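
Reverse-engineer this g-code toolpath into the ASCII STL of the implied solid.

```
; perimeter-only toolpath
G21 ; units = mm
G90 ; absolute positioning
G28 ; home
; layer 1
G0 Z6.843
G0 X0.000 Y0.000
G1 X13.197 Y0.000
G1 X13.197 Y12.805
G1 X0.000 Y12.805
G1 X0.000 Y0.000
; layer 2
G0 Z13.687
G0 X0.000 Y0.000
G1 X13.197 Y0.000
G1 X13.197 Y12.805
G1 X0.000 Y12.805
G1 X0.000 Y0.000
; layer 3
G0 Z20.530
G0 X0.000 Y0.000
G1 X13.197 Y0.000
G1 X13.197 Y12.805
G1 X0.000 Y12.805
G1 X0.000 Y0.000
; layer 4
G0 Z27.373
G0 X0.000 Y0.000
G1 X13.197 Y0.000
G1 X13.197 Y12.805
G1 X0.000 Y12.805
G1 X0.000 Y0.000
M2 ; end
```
solid part
  facet normal 0.0000 0.0000 -1.0000
    outer loop
      vertex 13.197 12.805 0.000
      vertex 13.197 0.000 0.000
      vertex 0.000 0.000 0.000
    endloop
  endfacet
  facet normal 0.0000 0.0000 -1.0000
    outer loop
      vertex 0.000 12.805 0.000
      vertex 13.197 12.805 0.000
      vertex 0.000 0.000 0.000
    endloop
  endfacet
  facet normal 0.0000 0.0000 1.0000
    outer loop
      vertex 0.000 0.000 27.373
      vertex 13.197 0.000 27.373
      vertex 13.197 12.805 27.373
    endloop
  endfacet
  facet normal 0.0000 0.0000 1.0000
    outer loop
      vertex 0.000 0.000 27.373
      vertex 13.197 12.805 27.373
      vertex 0.000 12.805 27.373
    endloop
  endfacet
  facet normal 0.0000 -1.0000 0.0000
    outer loop
      vertex 0.000 0.000 0.000
      vertex 13.197 0.000 0.000
      vertex 13.197 0.000 27.373
    endloop
  endfacet
  facet normal 0.0000 -1.0000 0.0000
    outer loop
      vertex 0.000 0.000 0.000
      vertex 13.197 0.000 27.373
      vertex 0.000 0.000 27.373
    endloop
  endfacet
  facet normal 0.0000 1.0000 0.0000
    outer loop
      vertex 13.197 12.805 27.373
      vertex 13.197 12.805 0.000
      vertex 0.000 12.805 0.000
    endloop
  endfacet
  facet normal 0.0000 1.0000 0.0000
    outer loop
      vertex 0.000 12.805 27.373
      vertex 13.197 12.805 27.373
      vertex 0.000 12.805 0.000
    endloop
  endfacet
  facet normal -1.0000 0.0000 0.0000
    outer loop
      vertex 0.000 12.805 27.373
      vertex 0.000 12.805 0.000
      vertex 0.000 0.000 0.000
    endloop
  endfacet
  facet normal -1.0000 0.0000 0.0000
    outer loop
      vertex 0.000 0.000 27.373
      vertex 0.000 12.805 27.373
      vertex 0.000 0.000 0.000
    endloop
  endfacet
  facet normal 1.0000 0.0000 0.0000
    outer loop
      vertex 13.197 0.000 0.000
      vertex 13.197 12.805 0.000
      vertex 13.197 12.805 27.373
    endloop
  endfacet
  facet normal 1.0000 0.0000 0.0000
    outer loop
      vertex 13.197 0.000 0.000
      vertex 13.197 12.805 27.373
      vertex 13.197 0.000 27.373
    endloop
  endfacet
endsolid part

The G0 Z moves step by Δz≈6.843 mm. Every layer's G1 loop is the same polygon, so the solid is a straight extrusion of it from z=0 to z≈27.4. Closing with flat bottom and top caps and triangulating gives 12 facets — a rectangular box, roughly 13.2 × 12.8 mm footprint and 27.4 mm tall.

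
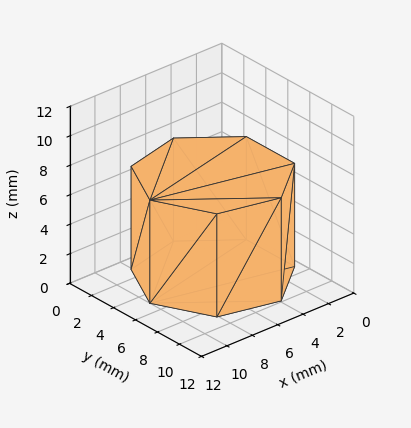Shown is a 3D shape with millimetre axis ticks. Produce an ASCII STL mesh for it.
Reading the render: the shape is a regular 7-sided prism (a cylinder approximated with 7 flat sides), circumscribed radius ≈ 5 mm, height ≈ 7 mm (dimensions read to the nearest mm from the axis ticks). For the STL, each face is triangulated and given an outward normal.

solid part
  facet normal 0.0000 0.0000 -1.0000
    outer loop
      vertex 3.9 9.9 0.0
      vertex 8.1 8.9 0.0
      vertex 10.0 5.0 0.0
    endloop
  endfacet
  facet normal 0.0000 0.0000 -1.0000
    outer loop
      vertex 0.5 7.2 0.0
      vertex 3.9 9.9 0.0
      vertex 10.0 5.0 0.0
    endloop
  endfacet
  facet normal 0.0000 0.0000 -1.0000
    outer loop
      vertex 0.5 2.8 0.0
      vertex 0.5 7.2 0.0
      vertex 10.0 5.0 0.0
    endloop
  endfacet
  facet normal 0.0000 0.0000 -1.0000
    outer loop
      vertex 3.9 0.1 0.0
      vertex 0.5 2.8 0.0
      vertex 10.0 5.0 0.0
    endloop
  endfacet
  facet normal 0.0000 0.0000 -1.0000
    outer loop
      vertex 8.1 1.1 0.0
      vertex 3.9 0.1 0.0
      vertex 10.0 5.0 0.0
    endloop
  endfacet
  facet normal 0.0000 0.0000 1.0000
    outer loop
      vertex 10.0 5.0 7.0
      vertex 8.1 8.9 7.0
      vertex 3.9 9.9 7.0
    endloop
  endfacet
  facet normal 0.0000 0.0000 1.0000
    outer loop
      vertex 10.0 5.0 7.0
      vertex 3.9 9.9 7.0
      vertex 0.5 7.2 7.0
    endloop
  endfacet
  facet normal 0.0000 0.0000 1.0000
    outer loop
      vertex 10.0 5.0 7.0
      vertex 0.5 7.2 7.0
      vertex 0.5 2.8 7.0
    endloop
  endfacet
  facet normal 0.0000 0.0000 1.0000
    outer loop
      vertex 10.0 5.0 7.0
      vertex 0.5 2.8 7.0
      vertex 3.9 0.1 7.0
    endloop
  endfacet
  facet normal 0.0000 0.0000 1.0000
    outer loop
      vertex 10.0 5.0 7.0
      vertex 3.9 0.1 7.0
      vertex 8.1 1.1 7.0
    endloop
  endfacet
  facet normal 0.8990 0.4380 0.0000
    outer loop
      vertex 10.0 5.0 0.0
      vertex 8.1 8.9 0.0
      vertex 8.1 8.9 7.0
    endloop
  endfacet
  facet normal 0.8990 0.4380 0.0000
    outer loop
      vertex 10.0 5.0 0.0
      vertex 8.1 8.9 7.0
      vertex 10.0 5.0 7.0
    endloop
  endfacet
  facet normal 0.2316 0.9728 0.0000
    outer loop
      vertex 8.1 8.9 0.0
      vertex 3.9 9.9 0.0
      vertex 3.9 9.9 7.0
    endloop
  endfacet
  facet normal 0.2316 0.9728 0.0000
    outer loop
      vertex 8.1 8.9 0.0
      vertex 3.9 9.9 7.0
      vertex 8.1 8.9 7.0
    endloop
  endfacet
  facet normal -0.6219 0.7831 0.0000
    outer loop
      vertex 3.9 9.9 0.0
      vertex 0.5 7.2 0.0
      vertex 0.5 7.2 7.0
    endloop
  endfacet
  facet normal -0.6219 0.7831 0.0000
    outer loop
      vertex 3.9 9.9 0.0
      vertex 0.5 7.2 7.0
      vertex 3.9 9.9 7.0
    endloop
  endfacet
  facet normal -1.0000 0.0000 0.0000
    outer loop
      vertex 0.5 7.2 0.0
      vertex 0.5 2.8 0.0
      vertex 0.5 2.8 7.0
    endloop
  endfacet
  facet normal -1.0000 0.0000 0.0000
    outer loop
      vertex 0.5 7.2 0.0
      vertex 0.5 2.8 7.0
      vertex 0.5 7.2 7.0
    endloop
  endfacet
  facet normal -0.6219 -0.7831 0.0000
    outer loop
      vertex 0.5 2.8 0.0
      vertex 3.9 0.1 0.0
      vertex 3.9 0.1 7.0
    endloop
  endfacet
  facet normal -0.6219 -0.7831 0.0000
    outer loop
      vertex 0.5 2.8 0.0
      vertex 3.9 0.1 7.0
      vertex 0.5 2.8 7.0
    endloop
  endfacet
  facet normal 0.2316 -0.9728 0.0000
    outer loop
      vertex 3.9 0.1 0.0
      vertex 8.1 1.1 0.0
      vertex 8.1 1.1 7.0
    endloop
  endfacet
  facet normal 0.2316 -0.9728 0.0000
    outer loop
      vertex 3.9 0.1 0.0
      vertex 8.1 1.1 7.0
      vertex 3.9 0.1 7.0
    endloop
  endfacet
  facet normal 0.8990 -0.4380 0.0000
    outer loop
      vertex 8.1 1.1 0.0
      vertex 10.0 5.0 0.0
      vertex 10.0 5.0 7.0
    endloop
  endfacet
  facet normal 0.8990 -0.4380 0.0000
    outer loop
      vertex 8.1 1.1 0.0
      vertex 10.0 5.0 7.0
      vertex 8.1 1.1 7.0
    endloop
  endfacet
endsolid part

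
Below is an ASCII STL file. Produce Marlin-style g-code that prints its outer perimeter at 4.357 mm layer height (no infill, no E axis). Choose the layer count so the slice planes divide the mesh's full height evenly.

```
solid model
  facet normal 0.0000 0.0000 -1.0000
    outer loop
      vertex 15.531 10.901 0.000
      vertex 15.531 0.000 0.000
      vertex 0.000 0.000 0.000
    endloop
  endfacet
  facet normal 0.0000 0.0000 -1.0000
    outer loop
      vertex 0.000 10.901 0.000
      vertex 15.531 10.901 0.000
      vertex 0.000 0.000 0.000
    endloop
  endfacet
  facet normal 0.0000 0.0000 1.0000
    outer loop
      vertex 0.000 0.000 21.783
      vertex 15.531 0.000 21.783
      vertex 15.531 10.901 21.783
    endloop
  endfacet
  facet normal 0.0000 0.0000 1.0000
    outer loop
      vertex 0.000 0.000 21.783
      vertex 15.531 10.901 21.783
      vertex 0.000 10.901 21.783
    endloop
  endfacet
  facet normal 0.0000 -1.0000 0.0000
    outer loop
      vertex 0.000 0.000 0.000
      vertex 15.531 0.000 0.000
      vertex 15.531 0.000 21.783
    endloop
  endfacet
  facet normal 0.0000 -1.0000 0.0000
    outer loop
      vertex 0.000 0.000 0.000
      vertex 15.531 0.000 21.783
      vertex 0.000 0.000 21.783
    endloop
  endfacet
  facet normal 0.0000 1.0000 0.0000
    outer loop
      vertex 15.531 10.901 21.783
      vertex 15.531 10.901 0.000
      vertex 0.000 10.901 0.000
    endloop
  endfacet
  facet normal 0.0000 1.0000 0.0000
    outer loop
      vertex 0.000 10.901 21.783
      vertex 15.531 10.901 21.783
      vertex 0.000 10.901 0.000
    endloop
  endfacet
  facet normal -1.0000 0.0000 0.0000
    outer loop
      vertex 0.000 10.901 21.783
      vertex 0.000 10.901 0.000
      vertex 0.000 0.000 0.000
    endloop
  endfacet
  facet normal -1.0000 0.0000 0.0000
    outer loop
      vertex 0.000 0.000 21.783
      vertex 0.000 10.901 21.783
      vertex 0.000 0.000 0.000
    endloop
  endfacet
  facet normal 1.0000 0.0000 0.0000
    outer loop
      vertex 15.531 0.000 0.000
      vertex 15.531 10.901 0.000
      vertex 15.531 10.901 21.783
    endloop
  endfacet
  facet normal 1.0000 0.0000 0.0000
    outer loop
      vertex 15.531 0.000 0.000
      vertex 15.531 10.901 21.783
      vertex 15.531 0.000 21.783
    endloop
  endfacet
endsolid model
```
; perimeter-only toolpath
G21 ; units = mm
G90 ; absolute positioning
G28 ; home
; layer 1
G0 Z4.357
G0 X0.000 Y0.000
G1 X15.531 Y0.000
G1 X15.531 Y10.901
G1 X0.000 Y10.901
G1 X0.000 Y0.000
; layer 2
G0 Z8.713
G0 X0.000 Y0.000
G1 X15.531 Y0.000
G1 X15.531 Y10.901
G1 X0.000 Y10.901
G1 X0.000 Y0.000
; layer 3
G0 Z13.070
G0 X0.000 Y0.000
G1 X15.531 Y0.000
G1 X15.531 Y10.901
G1 X0.000 Y10.901
G1 X0.000 Y0.000
; layer 4
G0 Z17.426
G0 X0.000 Y0.000
G1 X15.531 Y0.000
G1 X15.531 Y10.901
G1 X0.000 Y10.901
G1 X0.000 Y0.000
; layer 5
G0 Z21.783
G0 X0.000 Y0.000
G1 X15.531 Y0.000
G1 X15.531 Y10.901
G1 X0.000 Y10.901
G1 X0.000 Y0.000
M2 ; end

The solid is a rectangular box, roughly 15.5 × 10.9 mm footprint and 21.8 mm tall. Slicing at Δz = 4.357 mm — 5 equal slices spanning the solid's height, so layer i sits at z = i·h/5 — gives 5 non-empty perimeters. Each is a 4-segment closed polygon; G0 lifts to the layer z and rapids to the start vertex, then G1 traces the edges.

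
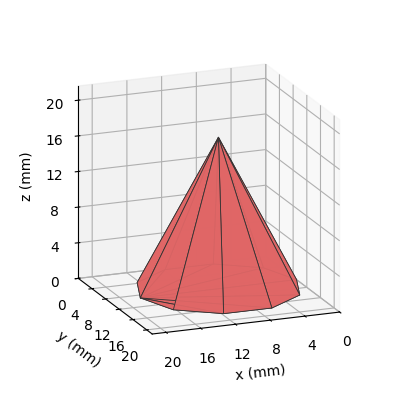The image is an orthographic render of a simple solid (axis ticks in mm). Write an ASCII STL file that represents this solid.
Reading the render: the shape is a regular 10-sided pyramid, base circumscribed radius ≈ 9 mm, apex at z ≈ 17 mm (dimensions read to the nearest mm from the axis ticks). For the STL, each face is triangulated and given an outward normal.

solid part
  facet normal 0.0000 0.0000 -1.0000
    outer loop
      vertex 11.781 17.560 0.000
      vertex 16.281 14.290 0.000
      vertex 18.000 9.000 0.000
    endloop
  endfacet
  facet normal 0.0000 0.0000 -1.0000
    outer loop
      vertex 6.219 17.560 0.000
      vertex 11.781 17.560 0.000
      vertex 18.000 9.000 0.000
    endloop
  endfacet
  facet normal 0.0000 0.0000 -1.0000
    outer loop
      vertex 1.719 14.290 0.000
      vertex 6.219 17.560 0.000
      vertex 18.000 9.000 0.000
    endloop
  endfacet
  facet normal 0.0000 0.0000 -1.0000
    outer loop
      vertex 0.000 9.000 0.000
      vertex 1.719 14.290 0.000
      vertex 18.000 9.000 0.000
    endloop
  endfacet
  facet normal 0.0000 0.0000 -1.0000
    outer loop
      vertex 1.719 3.710 0.000
      vertex 0.000 9.000 0.000
      vertex 18.000 9.000 0.000
    endloop
  endfacet
  facet normal 0.0000 0.0000 -1.0000
    outer loop
      vertex 6.219 0.440 0.000
      vertex 1.719 3.710 0.000
      vertex 18.000 9.000 0.000
    endloop
  endfacet
  facet normal 0.0000 0.0000 -1.0000
    outer loop
      vertex 11.781 0.440 0.000
      vertex 6.219 0.440 0.000
      vertex 18.000 9.000 0.000
    endloop
  endfacet
  facet normal 0.0000 0.0000 -1.0000
    outer loop
      vertex 16.281 3.710 0.000
      vertex 11.781 0.440 0.000
      vertex 18.000 9.000 0.000
    endloop
  endfacet
  facet normal 0.8495 0.2760 0.4497
    outer loop
      vertex 18.000 9.000 0.000
      vertex 16.281 14.290 0.000
      vertex 9.000 9.000 17.000
    endloop
  endfacet
  facet normal 0.5251 0.7225 0.4497
    outer loop
      vertex 16.281 14.290 0.000
      vertex 11.781 17.560 0.000
      vertex 9.000 9.000 17.000
    endloop
  endfacet
  facet normal 0.0000 0.8932 0.4497
    outer loop
      vertex 11.781 17.560 0.000
      vertex 6.219 17.560 0.000
      vertex 9.000 9.000 17.000
    endloop
  endfacet
  facet normal -0.5251 0.7225 0.4497
    outer loop
      vertex 6.219 17.560 0.000
      vertex 1.719 14.290 0.000
      vertex 9.000 9.000 17.000
    endloop
  endfacet
  facet normal -0.8495 0.2760 0.4497
    outer loop
      vertex 1.719 14.290 0.000
      vertex 0.000 9.000 0.000
      vertex 9.000 9.000 17.000
    endloop
  endfacet
  facet normal -0.8495 -0.2760 0.4497
    outer loop
      vertex 0.000 9.000 0.000
      vertex 1.719 3.710 0.000
      vertex 9.000 9.000 17.000
    endloop
  endfacet
  facet normal -0.5251 -0.7225 0.4497
    outer loop
      vertex 1.719 3.710 0.000
      vertex 6.219 0.440 0.000
      vertex 9.000 9.000 17.000
    endloop
  endfacet
  facet normal 0.0000 -0.8932 0.4497
    outer loop
      vertex 6.219 0.440 0.000
      vertex 11.781 0.440 0.000
      vertex 9.000 9.000 17.000
    endloop
  endfacet
  facet normal 0.5251 -0.7225 0.4497
    outer loop
      vertex 11.781 0.440 0.000
      vertex 16.281 3.710 0.000
      vertex 9.000 9.000 17.000
    endloop
  endfacet
  facet normal 0.8495 -0.2760 0.4497
    outer loop
      vertex 16.281 3.710 0.000
      vertex 18.000 9.000 0.000
      vertex 9.000 9.000 17.000
    endloop
  endfacet
endsolid part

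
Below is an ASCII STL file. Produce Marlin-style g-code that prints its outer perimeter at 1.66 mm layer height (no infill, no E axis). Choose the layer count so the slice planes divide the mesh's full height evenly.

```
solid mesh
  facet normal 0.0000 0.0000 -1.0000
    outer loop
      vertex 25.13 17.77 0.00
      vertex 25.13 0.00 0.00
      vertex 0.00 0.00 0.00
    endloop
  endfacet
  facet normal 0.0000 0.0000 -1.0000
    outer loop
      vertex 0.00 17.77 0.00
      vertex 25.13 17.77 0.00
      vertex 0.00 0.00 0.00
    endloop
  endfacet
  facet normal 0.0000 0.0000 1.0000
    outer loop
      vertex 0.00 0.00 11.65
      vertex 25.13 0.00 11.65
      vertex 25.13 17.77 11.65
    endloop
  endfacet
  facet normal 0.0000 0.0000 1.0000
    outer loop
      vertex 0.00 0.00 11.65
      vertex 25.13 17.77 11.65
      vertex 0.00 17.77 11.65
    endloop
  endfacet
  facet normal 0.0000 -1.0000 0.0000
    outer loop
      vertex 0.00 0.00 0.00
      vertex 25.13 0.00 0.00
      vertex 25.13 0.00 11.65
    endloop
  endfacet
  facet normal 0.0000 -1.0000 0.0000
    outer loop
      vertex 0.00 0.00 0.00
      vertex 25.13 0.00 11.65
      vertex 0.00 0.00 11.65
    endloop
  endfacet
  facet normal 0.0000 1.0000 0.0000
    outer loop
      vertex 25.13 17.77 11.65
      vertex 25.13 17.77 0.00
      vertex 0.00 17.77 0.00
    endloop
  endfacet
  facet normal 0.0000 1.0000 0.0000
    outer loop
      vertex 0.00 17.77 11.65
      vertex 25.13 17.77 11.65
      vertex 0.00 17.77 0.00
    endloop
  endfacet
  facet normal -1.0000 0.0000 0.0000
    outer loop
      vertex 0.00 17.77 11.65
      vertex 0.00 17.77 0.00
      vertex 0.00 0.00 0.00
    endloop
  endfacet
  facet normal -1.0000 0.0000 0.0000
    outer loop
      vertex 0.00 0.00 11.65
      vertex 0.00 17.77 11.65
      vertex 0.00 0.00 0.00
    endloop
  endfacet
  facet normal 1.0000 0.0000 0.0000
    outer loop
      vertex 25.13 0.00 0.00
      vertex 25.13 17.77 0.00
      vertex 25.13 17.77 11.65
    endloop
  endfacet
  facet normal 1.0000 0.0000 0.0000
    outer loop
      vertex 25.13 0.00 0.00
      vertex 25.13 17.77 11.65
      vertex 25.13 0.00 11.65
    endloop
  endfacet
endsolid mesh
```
; perimeter-only toolpath
G21 ; units = mm
G90 ; absolute positioning
G28 ; home
; layer 1
G0 Z1.66
G0 X0.00 Y0.00
G1 X25.13 Y0.00
G1 X25.13 Y17.77
G1 X0.00 Y17.77
G1 X0.00 Y0.00
; layer 2
G0 Z3.33
G0 X0.00 Y0.00
G1 X25.13 Y0.00
G1 X25.13 Y17.77
G1 X0.00 Y17.77
G1 X0.00 Y0.00
; layer 3
G0 Z4.99
G0 X0.00 Y0.00
G1 X25.13 Y0.00
G1 X25.13 Y17.77
G1 X0.00 Y17.77
G1 X0.00 Y0.00
; layer 4
G0 Z6.66
G0 X0.00 Y0.00
G1 X25.13 Y0.00
G1 X25.13 Y17.77
G1 X0.00 Y17.77
G1 X0.00 Y0.00
; layer 5
G0 Z8.32
G0 X0.00 Y0.00
G1 X25.13 Y0.00
G1 X25.13 Y17.77
G1 X0.00 Y17.77
G1 X0.00 Y0.00
; layer 6
G0 Z9.99
G0 X0.00 Y0.00
G1 X25.13 Y0.00
G1 X25.13 Y17.77
G1 X0.00 Y17.77
G1 X0.00 Y0.00
; layer 7
G0 Z11.65
G0 X0.00 Y0.00
G1 X25.13 Y0.00
G1 X25.13 Y17.77
G1 X0.00 Y17.77
G1 X0.00 Y0.00
M2 ; end

The solid is a rectangular box, roughly 25.1 × 17.8 mm footprint and 11.7 mm tall. Slicing at Δz = 1.66 mm — 7 equal slices spanning the solid's height, so layer i sits at z = i·h/7 — gives 7 non-empty perimeters. Each is a 4-segment closed polygon; G0 lifts to the layer z and rapids to the start vertex, then G1 traces the edges.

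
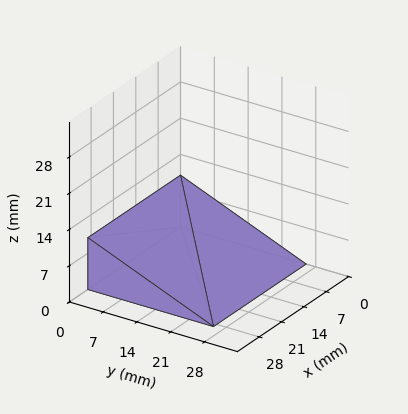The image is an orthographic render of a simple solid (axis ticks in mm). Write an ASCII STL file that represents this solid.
Reading the render: the shape is a wedge (ramp): 29 × 26 mm base, rising to 10 mm along the y=0 edge and sloping linearly to z=0 at y=26 (dimensions read to the nearest mm from the axis ticks). For the STL, each face is triangulated and given an outward normal.

solid part
  facet normal 0.0000 0.0000 -1.0000
    outer loop
      vertex 29.000 26.000 0.000
      vertex 29.000 0.000 0.000
      vertex 0.000 0.000 0.000
    endloop
  endfacet
  facet normal 0.0000 0.0000 -1.0000
    outer loop
      vertex 0.000 26.000 0.000
      vertex 29.000 26.000 0.000
      vertex 0.000 0.000 0.000
    endloop
  endfacet
  facet normal 0.0000 -1.0000 0.0000
    outer loop
      vertex 0.000 0.000 0.000
      vertex 29.000 0.000 0.000
      vertex 29.000 0.000 10.000
    endloop
  endfacet
  facet normal 0.0000 -1.0000 0.0000
    outer loop
      vertex 0.000 0.000 0.000
      vertex 29.000 0.000 10.000
      vertex 0.000 0.000 10.000
    endloop
  endfacet
  facet normal 0.0000 0.3590 0.9333
    outer loop
      vertex 0.000 0.000 10.000
      vertex 29.000 0.000 10.000
      vertex 29.000 26.000 0.000
    endloop
  endfacet
  facet normal 0.0000 0.3590 0.9333
    outer loop
      vertex 0.000 0.000 10.000
      vertex 29.000 26.000 0.000
      vertex 0.000 26.000 0.000
    endloop
  endfacet
  facet normal -1.0000 0.0000 0.0000
    outer loop
      vertex 0.000 0.000 10.000
      vertex 0.000 26.000 0.000
      vertex 0.000 0.000 0.000
    endloop
  endfacet
  facet normal 1.0000 0.0000 0.0000
    outer loop
      vertex 29.000 0.000 0.000
      vertex 29.000 26.000 0.000
      vertex 29.000 0.000 10.000
    endloop
  endfacet
endsolid part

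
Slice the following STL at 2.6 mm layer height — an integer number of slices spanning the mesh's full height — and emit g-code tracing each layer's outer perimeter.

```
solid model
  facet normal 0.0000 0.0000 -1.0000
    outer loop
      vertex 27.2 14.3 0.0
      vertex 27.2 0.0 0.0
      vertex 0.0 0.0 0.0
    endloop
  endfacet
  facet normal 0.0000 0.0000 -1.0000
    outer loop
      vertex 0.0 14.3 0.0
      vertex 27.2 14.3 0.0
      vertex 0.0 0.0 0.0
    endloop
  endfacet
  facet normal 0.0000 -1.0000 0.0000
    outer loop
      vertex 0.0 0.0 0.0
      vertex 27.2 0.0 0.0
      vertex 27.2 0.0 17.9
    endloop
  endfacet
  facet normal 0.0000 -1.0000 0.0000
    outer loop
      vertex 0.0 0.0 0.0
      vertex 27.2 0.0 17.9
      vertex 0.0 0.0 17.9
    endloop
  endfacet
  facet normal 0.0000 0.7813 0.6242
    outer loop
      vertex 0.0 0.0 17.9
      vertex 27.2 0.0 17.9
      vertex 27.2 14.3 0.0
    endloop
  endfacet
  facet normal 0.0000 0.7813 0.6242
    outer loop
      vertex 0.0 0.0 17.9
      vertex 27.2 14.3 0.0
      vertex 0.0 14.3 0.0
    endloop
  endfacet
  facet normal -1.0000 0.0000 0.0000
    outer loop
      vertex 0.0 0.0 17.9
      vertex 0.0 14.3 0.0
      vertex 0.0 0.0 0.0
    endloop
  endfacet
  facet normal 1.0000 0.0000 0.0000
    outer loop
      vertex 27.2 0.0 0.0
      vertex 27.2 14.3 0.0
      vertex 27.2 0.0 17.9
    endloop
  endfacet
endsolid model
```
; perimeter-only toolpath
G21 ; units = mm
G90 ; absolute positioning
G28 ; home
; layer 1
G0 Z2.6
G0 X0.0 Y0.0
G1 X27.2 Y0.0
G1 X27.2 Y12.3
G1 X0.0 Y12.3
G1 X0.0 Y0.0
; layer 2
G0 Z5.1
G0 X0.0 Y0.0
G1 X27.2 Y0.0
G1 X27.2 Y10.2
G1 X0.0 Y10.2
G1 X0.0 Y0.0
; layer 3
G0 Z7.7
G0 X0.0 Y0.0
G1 X27.2 Y0.0
G1 X27.2 Y8.2
G1 X0.0 Y8.2
G1 X0.0 Y0.0
; layer 4
G0 Z10.2
G0 X0.0 Y0.0
G1 X27.2 Y0.0
G1 X27.2 Y6.1
G1 X0.0 Y6.1
G1 X0.0 Y0.0
; layer 5
G0 Z12.8
G0 X0.0 Y0.0
G1 X27.2 Y0.0
G1 X27.2 Y4.1
G1 X0.0 Y4.1
G1 X0.0 Y0.0
; layer 6
G0 Z15.3
G0 X0.0 Y0.0
G1 X27.2 Y0.0
G1 X27.2 Y2.0
G1 X0.0 Y2.0
G1 X0.0 Y0.0
M2 ; end

The solid is a wedge (ramp): 27.2 × 14.3 mm base, rising to 17.9 mm along the y=0 edge and sloping linearly to z=0 at y=14.3. Slicing at Δz = 2.6 mm — 7 equal slices spanning the solid's height, so layer i sits at z = i·h/7 — gives 6 non-empty perimeters. Each is a 4-segment closed polygon; G0 lifts to the layer z and rapids to the start vertex, then G1 traces the edges. The cross-section shrinks linearly with z (the slice at the apex is degenerate and omitted).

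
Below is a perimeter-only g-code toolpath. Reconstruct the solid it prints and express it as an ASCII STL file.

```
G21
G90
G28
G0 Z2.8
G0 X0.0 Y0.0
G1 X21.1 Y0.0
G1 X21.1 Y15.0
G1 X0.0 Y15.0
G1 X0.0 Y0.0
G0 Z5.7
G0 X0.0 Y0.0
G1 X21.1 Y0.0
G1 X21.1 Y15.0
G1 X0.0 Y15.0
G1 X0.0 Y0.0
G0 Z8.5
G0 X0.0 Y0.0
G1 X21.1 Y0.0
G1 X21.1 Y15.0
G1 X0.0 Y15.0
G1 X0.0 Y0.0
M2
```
solid part
  facet normal 0.0000 0.0000 -1.0000
    outer loop
      vertex 21.1 15.0 0.0
      vertex 21.1 0.0 0.0
      vertex 0.0 0.0 0.0
    endloop
  endfacet
  facet normal 0.0000 0.0000 -1.0000
    outer loop
      vertex 0.0 15.0 0.0
      vertex 21.1 15.0 0.0
      vertex 0.0 0.0 0.0
    endloop
  endfacet
  facet normal 0.0000 0.0000 1.0000
    outer loop
      vertex 0.0 0.0 8.5
      vertex 21.1 0.0 8.5
      vertex 21.1 15.0 8.5
    endloop
  endfacet
  facet normal 0.0000 0.0000 1.0000
    outer loop
      vertex 0.0 0.0 8.5
      vertex 21.1 15.0 8.5
      vertex 0.0 15.0 8.5
    endloop
  endfacet
  facet normal 0.0000 -1.0000 0.0000
    outer loop
      vertex 0.0 0.0 0.0
      vertex 21.1 0.0 0.0
      vertex 21.1 0.0 8.5
    endloop
  endfacet
  facet normal 0.0000 -1.0000 0.0000
    outer loop
      vertex 0.0 0.0 0.0
      vertex 21.1 0.0 8.5
      vertex 0.0 0.0 8.5
    endloop
  endfacet
  facet normal 0.0000 1.0000 0.0000
    outer loop
      vertex 21.1 15.0 8.5
      vertex 21.1 15.0 0.0
      vertex 0.0 15.0 0.0
    endloop
  endfacet
  facet normal 0.0000 1.0000 0.0000
    outer loop
      vertex 0.0 15.0 8.5
      vertex 21.1 15.0 8.5
      vertex 0.0 15.0 0.0
    endloop
  endfacet
  facet normal -1.0000 0.0000 0.0000
    outer loop
      vertex 0.0 15.0 8.5
      vertex 0.0 15.0 0.0
      vertex 0.0 0.0 0.0
    endloop
  endfacet
  facet normal -1.0000 0.0000 0.0000
    outer loop
      vertex 0.0 0.0 8.5
      vertex 0.0 15.0 8.5
      vertex 0.0 0.0 0.0
    endloop
  endfacet
  facet normal 1.0000 0.0000 0.0000
    outer loop
      vertex 21.1 0.0 0.0
      vertex 21.1 15.0 0.0
      vertex 21.1 15.0 8.5
    endloop
  endfacet
  facet normal 1.0000 0.0000 0.0000
    outer loop
      vertex 21.1 0.0 0.0
      vertex 21.1 15.0 8.5
      vertex 21.1 0.0 8.5
    endloop
  endfacet
endsolid part

The G0 Z moves step by Δz≈2.8 mm. Every layer's G1 loop is the same polygon, so the solid is a straight extrusion of it from z=0 to z≈8.5. Closing with flat bottom and top caps and triangulating gives 12 facets — a rectangular box, roughly 21.1 × 15 mm footprint and 8.5 mm tall.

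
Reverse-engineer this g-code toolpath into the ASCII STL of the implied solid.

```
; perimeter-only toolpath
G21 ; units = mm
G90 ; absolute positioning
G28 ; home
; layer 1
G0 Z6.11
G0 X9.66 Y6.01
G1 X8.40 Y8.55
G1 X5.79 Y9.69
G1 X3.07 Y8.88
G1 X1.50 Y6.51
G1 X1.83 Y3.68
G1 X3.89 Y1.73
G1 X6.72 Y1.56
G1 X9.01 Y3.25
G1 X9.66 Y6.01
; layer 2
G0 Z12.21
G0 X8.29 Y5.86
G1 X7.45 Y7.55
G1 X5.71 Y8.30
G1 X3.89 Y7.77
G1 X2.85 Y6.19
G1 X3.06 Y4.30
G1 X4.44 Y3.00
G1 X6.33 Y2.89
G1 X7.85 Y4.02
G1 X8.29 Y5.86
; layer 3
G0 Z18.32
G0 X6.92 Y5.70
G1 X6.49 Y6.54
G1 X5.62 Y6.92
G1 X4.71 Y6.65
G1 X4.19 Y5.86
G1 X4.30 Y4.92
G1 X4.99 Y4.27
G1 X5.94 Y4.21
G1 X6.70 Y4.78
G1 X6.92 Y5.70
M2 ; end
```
solid part
  facet normal 0.0000 0.0000 -1.0000
    outer loop
      vertex 5.87 11.07 0.00
      vertex 9.35 9.56 0.00
      vertex 11.04 6.17 0.00
    endloop
  endfacet
  facet normal 0.0000 0.0000 -1.0000
    outer loop
      vertex 2.24 9.99 0.00
      vertex 5.87 11.07 0.00
      vertex 11.04 6.17 0.00
    endloop
  endfacet
  facet normal 0.0000 0.0000 -1.0000
    outer loop
      vertex 0.15 6.83 0.00
      vertex 2.24 9.99 0.00
      vertex 11.04 6.17 0.00
    endloop
  endfacet
  facet normal 0.0000 0.0000 -1.0000
    outer loop
      vertex 0.59 3.06 0.00
      vertex 0.15 6.83 0.00
      vertex 11.04 6.17 0.00
    endloop
  endfacet
  facet normal 0.0000 0.0000 -1.0000
    outer loop
      vertex 3.34 0.46 0.00
      vertex 0.59 3.06 0.00
      vertex 11.04 6.17 0.00
    endloop
  endfacet
  facet normal 0.0000 0.0000 -1.0000
    outer loop
      vertex 7.12 0.23 0.00
      vertex 3.34 0.46 0.00
      vertex 11.04 6.17 0.00
    endloop
  endfacet
  facet normal 0.0000 0.0000 -1.0000
    outer loop
      vertex 10.16 2.49 0.00
      vertex 7.12 0.23 0.00
      vertex 11.04 6.17 0.00
    endloop
  endfacet
  facet normal 0.8753 0.4364 0.2083
    outer loop
      vertex 11.04 6.17 0.00
      vertex 9.35 9.56 0.00
      vertex 5.54 5.54 24.43
    endloop
  endfacet
  facet normal 0.3893 0.8972 0.2084
    outer loop
      vertex 9.35 9.56 0.00
      vertex 5.87 11.07 0.00
      vertex 5.54 5.54 24.43
    endloop
  endfacet
  facet normal -0.2789 0.9374 0.2084
    outer loop
      vertex 5.87 11.07 0.00
      vertex 2.24 9.99 0.00
      vertex 5.54 5.54 24.43
    endloop
  endfacet
  facet normal -0.8157 0.5395 0.2085
    outer loop
      vertex 2.24 9.99 0.00
      vertex 0.15 6.83 0.00
      vertex 5.54 5.54 24.43
    endloop
  endfacet
  facet normal -0.9715 -0.1134 0.2083
    outer loop
      vertex 0.15 6.83 0.00
      vertex 0.59 3.06 0.00
      vertex 5.54 5.54 24.43
    endloop
  endfacet
  facet normal -0.6719 -0.7107 0.2083
    outer loop
      vertex 0.59 3.06 0.00
      vertex 3.34 0.46 0.00
      vertex 5.54 5.54 24.43
    endloop
  endfacet
  facet normal -0.0594 -0.9762 0.2084
    outer loop
      vertex 3.34 0.46 0.00
      vertex 7.12 0.23 0.00
      vertex 5.54 5.54 24.43
    endloop
  endfacet
  facet normal 0.5835 -0.7849 0.2083
    outer loop
      vertex 7.12 0.23 0.00
      vertex 10.16 2.49 0.00
      vertex 5.54 5.54 24.43
    endloop
  endfacet
  facet normal 0.9512 -0.2275 0.2083
    outer loop
      vertex 10.16 2.49 0.00
      vertex 11.04 6.17 0.00
      vertex 5.54 5.54 24.43
    endloop
  endfacet
endsolid part

The G0 Z moves step by Δz≈6.11 mm. The G1 loops shrink linearly with z, so the solid tapers from its base footprint up to z≈24.4. Closing with a flat bottom cap and the tapered top and triangulating gives 16 facets — a regular 9-sided pyramid, base circumscribed radius ≈ 5.54 mm, apex at z ≈ 24.4 mm.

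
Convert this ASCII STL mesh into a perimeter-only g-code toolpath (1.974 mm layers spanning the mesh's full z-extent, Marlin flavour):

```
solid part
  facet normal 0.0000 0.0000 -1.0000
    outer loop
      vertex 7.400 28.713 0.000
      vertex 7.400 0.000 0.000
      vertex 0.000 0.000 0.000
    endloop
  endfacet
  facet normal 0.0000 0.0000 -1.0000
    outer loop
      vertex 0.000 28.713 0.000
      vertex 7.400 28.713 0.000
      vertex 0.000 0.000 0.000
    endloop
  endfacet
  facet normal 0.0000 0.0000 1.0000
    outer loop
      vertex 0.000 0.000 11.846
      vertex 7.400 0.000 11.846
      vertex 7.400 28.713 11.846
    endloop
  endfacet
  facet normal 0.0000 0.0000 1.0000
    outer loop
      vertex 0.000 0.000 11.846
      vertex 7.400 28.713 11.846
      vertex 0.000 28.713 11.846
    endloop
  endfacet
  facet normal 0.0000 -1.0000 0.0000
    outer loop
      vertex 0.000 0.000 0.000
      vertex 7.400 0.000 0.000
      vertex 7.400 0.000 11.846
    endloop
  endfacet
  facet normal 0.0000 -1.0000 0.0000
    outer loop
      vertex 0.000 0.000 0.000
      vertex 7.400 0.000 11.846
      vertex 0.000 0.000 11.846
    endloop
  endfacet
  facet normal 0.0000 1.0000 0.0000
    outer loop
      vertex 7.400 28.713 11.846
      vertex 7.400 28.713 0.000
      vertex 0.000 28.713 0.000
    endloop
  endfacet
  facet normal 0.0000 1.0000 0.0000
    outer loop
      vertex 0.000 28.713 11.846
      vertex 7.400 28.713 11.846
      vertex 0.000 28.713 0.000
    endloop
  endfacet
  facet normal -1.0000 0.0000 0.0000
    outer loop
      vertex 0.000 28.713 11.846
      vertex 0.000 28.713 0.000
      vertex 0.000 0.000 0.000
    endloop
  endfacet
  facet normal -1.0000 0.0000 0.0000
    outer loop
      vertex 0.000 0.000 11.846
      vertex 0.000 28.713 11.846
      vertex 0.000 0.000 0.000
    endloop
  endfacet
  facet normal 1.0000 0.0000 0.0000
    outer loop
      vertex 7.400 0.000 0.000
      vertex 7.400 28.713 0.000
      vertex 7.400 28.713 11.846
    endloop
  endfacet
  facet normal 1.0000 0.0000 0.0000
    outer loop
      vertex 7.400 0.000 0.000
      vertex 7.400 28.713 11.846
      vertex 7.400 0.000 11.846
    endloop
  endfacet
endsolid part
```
; perimeter-only toolpath
G21 ; units = mm
G90 ; absolute positioning
G28 ; home
; layer 1
G0 Z1.974
G0 X0.000 Y0.000
G1 X7.400 Y0.000
G1 X7.400 Y28.713
G1 X0.000 Y28.713
G1 X0.000 Y0.000
; layer 2
G0 Z3.949
G0 X0.000 Y0.000
G1 X7.400 Y0.000
G1 X7.400 Y28.713
G1 X0.000 Y28.713
G1 X0.000 Y0.000
; layer 3
G0 Z5.923
G0 X0.000 Y0.000
G1 X7.400 Y0.000
G1 X7.400 Y28.713
G1 X0.000 Y28.713
G1 X0.000 Y0.000
; layer 4
G0 Z7.897
G0 X0.000 Y0.000
G1 X7.400 Y0.000
G1 X7.400 Y28.713
G1 X0.000 Y28.713
G1 X0.000 Y0.000
; layer 5
G0 Z9.872
G0 X0.000 Y0.000
G1 X7.400 Y0.000
G1 X7.400 Y28.713
G1 X0.000 Y28.713
G1 X0.000 Y0.000
; layer 6
G0 Z11.846
G0 X0.000 Y0.000
G1 X7.400 Y0.000
G1 X7.400 Y28.713
G1 X0.000 Y28.713
G1 X0.000 Y0.000
M2 ; end

The solid is a rectangular box, roughly 7.4 × 28.7 mm footprint and 11.8 mm tall. Slicing at Δz = 1.974 mm — 6 equal slices spanning the solid's height, so layer i sits at z = i·h/6 — gives 6 non-empty perimeters. Each is a 4-segment closed polygon; G0 lifts to the layer z and rapids to the start vertex, then G1 traces the edges.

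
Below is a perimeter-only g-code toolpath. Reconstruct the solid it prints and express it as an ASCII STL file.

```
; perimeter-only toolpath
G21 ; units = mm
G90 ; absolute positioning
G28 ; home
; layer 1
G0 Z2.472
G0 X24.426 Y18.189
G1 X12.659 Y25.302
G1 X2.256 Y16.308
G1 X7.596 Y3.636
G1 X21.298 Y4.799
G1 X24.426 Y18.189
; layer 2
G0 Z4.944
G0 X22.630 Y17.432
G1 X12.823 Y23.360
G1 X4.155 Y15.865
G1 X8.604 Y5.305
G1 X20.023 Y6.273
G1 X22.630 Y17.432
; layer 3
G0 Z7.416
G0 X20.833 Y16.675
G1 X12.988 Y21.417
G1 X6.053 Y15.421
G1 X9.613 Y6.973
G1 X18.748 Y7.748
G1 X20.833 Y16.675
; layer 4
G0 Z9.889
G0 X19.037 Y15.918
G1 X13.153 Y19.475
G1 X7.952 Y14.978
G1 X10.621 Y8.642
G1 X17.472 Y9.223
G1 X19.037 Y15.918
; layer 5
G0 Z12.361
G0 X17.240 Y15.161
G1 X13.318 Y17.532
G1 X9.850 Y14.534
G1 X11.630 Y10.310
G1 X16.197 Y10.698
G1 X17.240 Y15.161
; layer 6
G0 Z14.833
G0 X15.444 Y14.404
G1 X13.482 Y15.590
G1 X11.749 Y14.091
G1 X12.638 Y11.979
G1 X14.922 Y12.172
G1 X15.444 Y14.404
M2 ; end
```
solid part
  facet normal 0.0000 0.0000 -1.0000
    outer loop
      vertex 0.358 16.752 0.000
      vertex 12.494 27.245 0.000
      vertex 26.223 18.946 0.000
    endloop
  endfacet
  facet normal 0.0000 0.0000 -1.0000
    outer loop
      vertex 6.587 1.968 0.000
      vertex 0.358 16.752 0.000
      vertex 26.223 18.946 0.000
    endloop
  endfacet
  facet normal 0.0000 0.0000 -1.0000
    outer loop
      vertex 22.573 3.324 0.000
      vertex 6.587 1.968 0.000
      vertex 26.223 18.946 0.000
    endloop
  endfacet
  facet normal 0.4361 0.7215 0.5379
    outer loop
      vertex 26.223 18.946 0.000
      vertex 12.494 27.245 0.000
      vertex 13.647 13.647 17.305
    endloop
  endfacet
  facet normal -0.5514 0.6377 0.5379
    outer loop
      vertex 12.494 27.245 0.000
      vertex 0.358 16.752 0.000
      vertex 13.647 13.647 17.305
    endloop
  endfacet
  facet normal -0.7769 -0.3273 0.5379
    outer loop
      vertex 0.358 16.752 0.000
      vertex 6.587 1.968 0.000
      vertex 13.647 13.647 17.305
    endloop
  endfacet
  facet normal 0.0713 -0.8400 0.5379
    outer loop
      vertex 6.587 1.968 0.000
      vertex 22.573 3.324 0.000
      vertex 13.647 13.647 17.305
    endloop
  endfacet
  facet normal 0.8209 -0.1918 0.5379
    outer loop
      vertex 22.573 3.324 0.000
      vertex 26.223 18.946 0.000
      vertex 13.647 13.647 17.305
    endloop
  endfacet
endsolid part

The G0 Z moves step by Δz≈2.472 mm. The G1 loops shrink linearly with z, so the solid tapers from its base footprint up to z≈17.3. Closing with a flat bottom cap and the tapered top and triangulating gives 8 facets — a regular 5-sided pyramid, base circumscribed radius ≈ 13.6 mm, apex at z ≈ 17.3 mm.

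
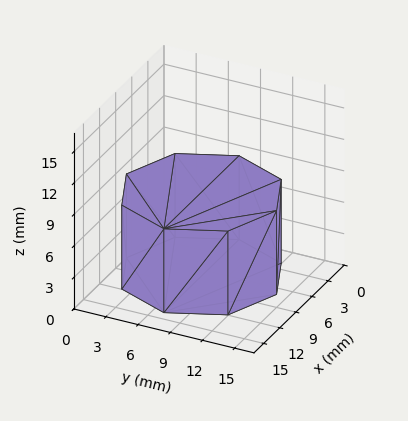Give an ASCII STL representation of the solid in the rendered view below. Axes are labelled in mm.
Reading the render: the shape is a regular 8-sided prism (a cylinder approximated with 8 flat sides), circumscribed radius ≈ 7 mm, height ≈ 8 mm (dimensions read to the nearest mm from the axis ticks). For the STL, each face is triangulated and given an outward normal.

solid part
  facet normal 0.0000 0.0000 -1.0000
    outer loop
      vertex 7.000 14.000 0.000
      vertex 11.950 11.950 0.000
      vertex 14.000 7.000 0.000
    endloop
  endfacet
  facet normal 0.0000 0.0000 -1.0000
    outer loop
      vertex 2.050 11.950 0.000
      vertex 7.000 14.000 0.000
      vertex 14.000 7.000 0.000
    endloop
  endfacet
  facet normal 0.0000 0.0000 -1.0000
    outer loop
      vertex 0.000 7.000 0.000
      vertex 2.050 11.950 0.000
      vertex 14.000 7.000 0.000
    endloop
  endfacet
  facet normal 0.0000 0.0000 -1.0000
    outer loop
      vertex 2.050 2.050 0.000
      vertex 0.000 7.000 0.000
      vertex 14.000 7.000 0.000
    endloop
  endfacet
  facet normal 0.0000 0.0000 -1.0000
    outer loop
      vertex 7.000 0.000 0.000
      vertex 2.050 2.050 0.000
      vertex 14.000 7.000 0.000
    endloop
  endfacet
  facet normal 0.0000 0.0000 -1.0000
    outer loop
      vertex 11.950 2.050 0.000
      vertex 7.000 0.000 0.000
      vertex 14.000 7.000 0.000
    endloop
  endfacet
  facet normal 0.0000 0.0000 1.0000
    outer loop
      vertex 14.000 7.000 8.000
      vertex 11.950 11.950 8.000
      vertex 7.000 14.000 8.000
    endloop
  endfacet
  facet normal 0.0000 0.0000 1.0000
    outer loop
      vertex 14.000 7.000 8.000
      vertex 7.000 14.000 8.000
      vertex 2.050 11.950 8.000
    endloop
  endfacet
  facet normal 0.0000 0.0000 1.0000
    outer loop
      vertex 14.000 7.000 8.000
      vertex 2.050 11.950 8.000
      vertex 0.000 7.000 8.000
    endloop
  endfacet
  facet normal 0.0000 0.0000 1.0000
    outer loop
      vertex 14.000 7.000 8.000
      vertex 0.000 7.000 8.000
      vertex 2.050 2.050 8.000
    endloop
  endfacet
  facet normal 0.0000 0.0000 1.0000
    outer loop
      vertex 14.000 7.000 8.000
      vertex 2.050 2.050 8.000
      vertex 7.000 0.000 8.000
    endloop
  endfacet
  facet normal 0.0000 0.0000 1.0000
    outer loop
      vertex 14.000 7.000 8.000
      vertex 7.000 0.000 8.000
      vertex 11.950 2.050 8.000
    endloop
  endfacet
  facet normal 0.9239 0.3826 0.0000
    outer loop
      vertex 14.000 7.000 0.000
      vertex 11.950 11.950 0.000
      vertex 11.950 11.950 8.000
    endloop
  endfacet
  facet normal 0.9239 0.3826 0.0000
    outer loop
      vertex 14.000 7.000 0.000
      vertex 11.950 11.950 8.000
      vertex 14.000 7.000 8.000
    endloop
  endfacet
  facet normal 0.3826 0.9239 0.0000
    outer loop
      vertex 11.950 11.950 0.000
      vertex 7.000 14.000 0.000
      vertex 7.000 14.000 8.000
    endloop
  endfacet
  facet normal 0.3826 0.9239 0.0000
    outer loop
      vertex 11.950 11.950 0.000
      vertex 7.000 14.000 8.000
      vertex 11.950 11.950 8.000
    endloop
  endfacet
  facet normal -0.3826 0.9239 0.0000
    outer loop
      vertex 7.000 14.000 0.000
      vertex 2.050 11.950 0.000
      vertex 2.050 11.950 8.000
    endloop
  endfacet
  facet normal -0.3826 0.9239 0.0000
    outer loop
      vertex 7.000 14.000 0.000
      vertex 2.050 11.950 8.000
      vertex 7.000 14.000 8.000
    endloop
  endfacet
  facet normal -0.9239 0.3826 0.0000
    outer loop
      vertex 2.050 11.950 0.000
      vertex 0.000 7.000 0.000
      vertex 0.000 7.000 8.000
    endloop
  endfacet
  facet normal -0.9239 0.3826 0.0000
    outer loop
      vertex 2.050 11.950 0.000
      vertex 0.000 7.000 8.000
      vertex 2.050 11.950 8.000
    endloop
  endfacet
  facet normal -0.9239 -0.3826 0.0000
    outer loop
      vertex 0.000 7.000 0.000
      vertex 2.050 2.050 0.000
      vertex 2.050 2.050 8.000
    endloop
  endfacet
  facet normal -0.9239 -0.3826 0.0000
    outer loop
      vertex 0.000 7.000 0.000
      vertex 2.050 2.050 8.000
      vertex 0.000 7.000 8.000
    endloop
  endfacet
  facet normal -0.3826 -0.9239 0.0000
    outer loop
      vertex 2.050 2.050 0.000
      vertex 7.000 0.000 0.000
      vertex 7.000 0.000 8.000
    endloop
  endfacet
  facet normal -0.3826 -0.9239 0.0000
    outer loop
      vertex 2.050 2.050 0.000
      vertex 7.000 0.000 8.000
      vertex 2.050 2.050 8.000
    endloop
  endfacet
  facet normal 0.3826 -0.9239 0.0000
    outer loop
      vertex 7.000 0.000 0.000
      vertex 11.950 2.050 0.000
      vertex 11.950 2.050 8.000
    endloop
  endfacet
  facet normal 0.3826 -0.9239 0.0000
    outer loop
      vertex 7.000 0.000 0.000
      vertex 11.950 2.050 8.000
      vertex 7.000 0.000 8.000
    endloop
  endfacet
  facet normal 0.9239 -0.3826 0.0000
    outer loop
      vertex 11.950 2.050 0.000
      vertex 14.000 7.000 0.000
      vertex 14.000 7.000 8.000
    endloop
  endfacet
  facet normal 0.9239 -0.3826 0.0000
    outer loop
      vertex 11.950 2.050 0.000
      vertex 14.000 7.000 8.000
      vertex 11.950 2.050 8.000
    endloop
  endfacet
endsolid part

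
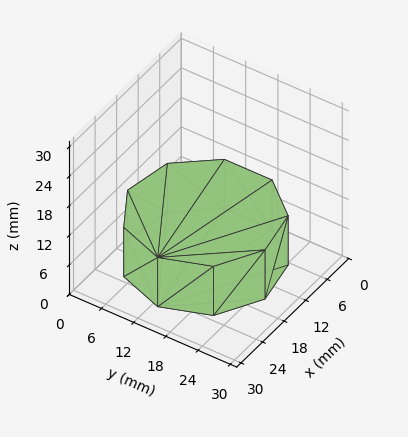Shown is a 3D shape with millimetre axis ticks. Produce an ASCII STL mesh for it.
Reading the render: the shape is a regular 9-sided prism (a cylinder approximated with 9 flat sides), circumscribed radius ≈ 13 mm, height ≈ 10 mm (dimensions read to the nearest mm from the axis ticks). For the STL, each face is triangulated and given an outward normal.

solid part
  facet normal 0.0000 0.0000 -1.0000
    outer loop
      vertex 15.257 25.803 0.000
      vertex 22.959 21.356 0.000
      vertex 26.000 13.000 0.000
    endloop
  endfacet
  facet normal 0.0000 0.0000 -1.0000
    outer loop
      vertex 6.500 24.258 0.000
      vertex 15.257 25.803 0.000
      vertex 26.000 13.000 0.000
    endloop
  endfacet
  facet normal 0.0000 0.0000 -1.0000
    outer loop
      vertex 0.784 17.446 0.000
      vertex 6.500 24.258 0.000
      vertex 26.000 13.000 0.000
    endloop
  endfacet
  facet normal 0.0000 0.0000 -1.0000
    outer loop
      vertex 0.784 8.554 0.000
      vertex 0.784 17.446 0.000
      vertex 26.000 13.000 0.000
    endloop
  endfacet
  facet normal 0.0000 0.0000 -1.0000
    outer loop
      vertex 6.500 1.742 0.000
      vertex 0.784 8.554 0.000
      vertex 26.000 13.000 0.000
    endloop
  endfacet
  facet normal 0.0000 0.0000 -1.0000
    outer loop
      vertex 15.257 0.197 0.000
      vertex 6.500 1.742 0.000
      vertex 26.000 13.000 0.000
    endloop
  endfacet
  facet normal 0.0000 0.0000 -1.0000
    outer loop
      vertex 22.959 4.644 0.000
      vertex 15.257 0.197 0.000
      vertex 26.000 13.000 0.000
    endloop
  endfacet
  facet normal 0.0000 0.0000 1.0000
    outer loop
      vertex 26.000 13.000 10.000
      vertex 22.959 21.356 10.000
      vertex 15.257 25.803 10.000
    endloop
  endfacet
  facet normal 0.0000 0.0000 1.0000
    outer loop
      vertex 26.000 13.000 10.000
      vertex 15.257 25.803 10.000
      vertex 6.500 24.258 10.000
    endloop
  endfacet
  facet normal 0.0000 0.0000 1.0000
    outer loop
      vertex 26.000 13.000 10.000
      vertex 6.500 24.258 10.000
      vertex 0.784 17.446 10.000
    endloop
  endfacet
  facet normal 0.0000 0.0000 1.0000
    outer loop
      vertex 26.000 13.000 10.000
      vertex 0.784 17.446 10.000
      vertex 0.784 8.554 10.000
    endloop
  endfacet
  facet normal 0.0000 0.0000 1.0000
    outer loop
      vertex 26.000 13.000 10.000
      vertex 0.784 8.554 10.000
      vertex 6.500 1.742 10.000
    endloop
  endfacet
  facet normal 0.0000 0.0000 1.0000
    outer loop
      vertex 26.000 13.000 10.000
      vertex 6.500 1.742 10.000
      vertex 15.257 0.197 10.000
    endloop
  endfacet
  facet normal 0.0000 0.0000 1.0000
    outer loop
      vertex 26.000 13.000 10.000
      vertex 15.257 0.197 10.000
      vertex 22.959 4.644 10.000
    endloop
  endfacet
  facet normal 0.9397 0.3420 0.0000
    outer loop
      vertex 26.000 13.000 0.000
      vertex 22.959 21.356 0.000
      vertex 22.959 21.356 10.000
    endloop
  endfacet
  facet normal 0.9397 0.3420 0.0000
    outer loop
      vertex 26.000 13.000 0.000
      vertex 22.959 21.356 10.000
      vertex 26.000 13.000 10.000
    endloop
  endfacet
  facet normal 0.5000 0.8660 0.0000
    outer loop
      vertex 22.959 21.356 0.000
      vertex 15.257 25.803 0.000
      vertex 15.257 25.803 10.000
    endloop
  endfacet
  facet normal 0.5000 0.8660 0.0000
    outer loop
      vertex 22.959 21.356 0.000
      vertex 15.257 25.803 10.000
      vertex 22.959 21.356 10.000
    endloop
  endfacet
  facet normal -0.1737 0.9848 0.0000
    outer loop
      vertex 15.257 25.803 0.000
      vertex 6.500 24.258 0.000
      vertex 6.500 24.258 10.000
    endloop
  endfacet
  facet normal -0.1737 0.9848 0.0000
    outer loop
      vertex 15.257 25.803 0.000
      vertex 6.500 24.258 10.000
      vertex 15.257 25.803 10.000
    endloop
  endfacet
  facet normal -0.7660 0.6428 0.0000
    outer loop
      vertex 6.500 24.258 0.000
      vertex 0.784 17.446 0.000
      vertex 0.784 17.446 10.000
    endloop
  endfacet
  facet normal -0.7660 0.6428 0.0000
    outer loop
      vertex 6.500 24.258 0.000
      vertex 0.784 17.446 10.000
      vertex 6.500 24.258 10.000
    endloop
  endfacet
  facet normal -1.0000 0.0000 0.0000
    outer loop
      vertex 0.784 17.446 0.000
      vertex 0.784 8.554 0.000
      vertex 0.784 8.554 10.000
    endloop
  endfacet
  facet normal -1.0000 0.0000 0.0000
    outer loop
      vertex 0.784 17.446 0.000
      vertex 0.784 8.554 10.000
      vertex 0.784 17.446 10.000
    endloop
  endfacet
  facet normal -0.7660 -0.6428 0.0000
    outer loop
      vertex 0.784 8.554 0.000
      vertex 6.500 1.742 0.000
      vertex 6.500 1.742 10.000
    endloop
  endfacet
  facet normal -0.7660 -0.6428 0.0000
    outer loop
      vertex 0.784 8.554 0.000
      vertex 6.500 1.742 10.000
      vertex 0.784 8.554 10.000
    endloop
  endfacet
  facet normal -0.1737 -0.9848 0.0000
    outer loop
      vertex 6.500 1.742 0.000
      vertex 15.257 0.197 0.000
      vertex 15.257 0.197 10.000
    endloop
  endfacet
  facet normal -0.1737 -0.9848 0.0000
    outer loop
      vertex 6.500 1.742 0.000
      vertex 15.257 0.197 10.000
      vertex 6.500 1.742 10.000
    endloop
  endfacet
  facet normal 0.5000 -0.8660 0.0000
    outer loop
      vertex 15.257 0.197 0.000
      vertex 22.959 4.644 0.000
      vertex 22.959 4.644 10.000
    endloop
  endfacet
  facet normal 0.5000 -0.8660 0.0000
    outer loop
      vertex 15.257 0.197 0.000
      vertex 22.959 4.644 10.000
      vertex 15.257 0.197 10.000
    endloop
  endfacet
  facet normal 0.9397 -0.3420 0.0000
    outer loop
      vertex 22.959 4.644 0.000
      vertex 26.000 13.000 0.000
      vertex 26.000 13.000 10.000
    endloop
  endfacet
  facet normal 0.9397 -0.3420 0.0000
    outer loop
      vertex 22.959 4.644 0.000
      vertex 26.000 13.000 10.000
      vertex 22.959 4.644 10.000
    endloop
  endfacet
endsolid part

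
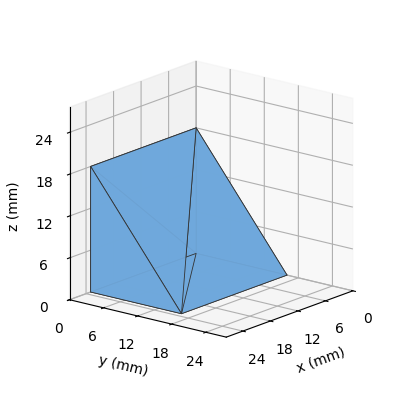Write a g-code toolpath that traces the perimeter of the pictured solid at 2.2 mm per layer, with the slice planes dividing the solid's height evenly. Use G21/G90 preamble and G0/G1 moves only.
Reading the render: the shape is a wedge (ramp): 23 × 16 mm base, rising to 18 mm along the y=0 edge and sloping linearly to z=0 at y=16 (dimensions read to the nearest mm from the axis ticks). For the g-code, the solid's height is divided into equal slices at the stated Δz and each level perimeter traced with G1 moves after a G0 lift.

; perimeter-only toolpath
G21 ; units = mm
G90 ; absolute positioning
G28 ; home
; layer 1
G0 Z2.2
G0 X0.0 Y0.0
G1 X23.0 Y0.0
G1 X23.0 Y14.0
G1 X0.0 Y14.0
G1 X0.0 Y0.0
; layer 2
G0 Z4.5
G0 X0.0 Y0.0
G1 X23.0 Y0.0
G1 X23.0 Y12.0
G1 X0.0 Y12.0
G1 X0.0 Y0.0
; layer 3
G0 Z6.8
G0 X0.0 Y0.0
G1 X23.0 Y0.0
G1 X23.0 Y10.0
G1 X0.0 Y10.0
G1 X0.0 Y0.0
; layer 4
G0 Z9.0
G0 X0.0 Y0.0
G1 X23.0 Y0.0
G1 X23.0 Y8.0
G1 X0.0 Y8.0
G1 X0.0 Y0.0
; layer 5
G0 Z11.2
G0 X0.0 Y0.0
G1 X23.0 Y0.0
G1 X23.0 Y6.0
G1 X0.0 Y6.0
G1 X0.0 Y0.0
; layer 6
G0 Z13.5
G0 X0.0 Y0.0
G1 X23.0 Y0.0
G1 X23.0 Y4.0
G1 X0.0 Y4.0
G1 X0.0 Y0.0
; layer 7
G0 Z15.8
G0 X0.0 Y0.0
G1 X23.0 Y0.0
G1 X23.0 Y2.0
G1 X0.0 Y2.0
G1 X0.0 Y0.0
M2 ; end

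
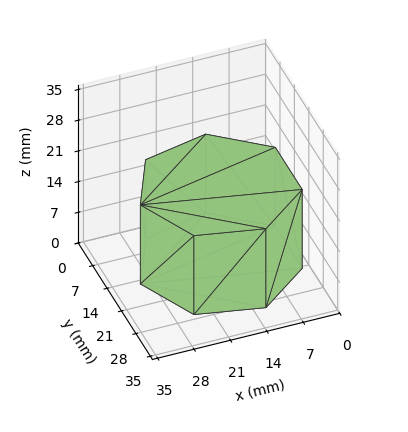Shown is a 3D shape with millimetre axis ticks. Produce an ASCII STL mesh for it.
Reading the render: the shape is a regular 7-sided prism (a cylinder approximated with 7 flat sides), circumscribed radius ≈ 15 mm, height ≈ 18 mm (dimensions read to the nearest mm from the axis ticks). For the STL, each face is triangulated and given an outward normal.

solid part
  facet normal 0.0000 0.0000 -1.0000
    outer loop
      vertex 11.66 29.62 0.00
      vertex 24.35 26.73 0.00
      vertex 30.00 15.00 0.00
    endloop
  endfacet
  facet normal 0.0000 0.0000 -1.0000
    outer loop
      vertex 1.49 21.51 0.00
      vertex 11.66 29.62 0.00
      vertex 30.00 15.00 0.00
    endloop
  endfacet
  facet normal 0.0000 0.0000 -1.0000
    outer loop
      vertex 1.49 8.49 0.00
      vertex 1.49 21.51 0.00
      vertex 30.00 15.00 0.00
    endloop
  endfacet
  facet normal 0.0000 0.0000 -1.0000
    outer loop
      vertex 11.66 0.38 0.00
      vertex 1.49 8.49 0.00
      vertex 30.00 15.00 0.00
    endloop
  endfacet
  facet normal 0.0000 0.0000 -1.0000
    outer loop
      vertex 24.35 3.27 0.00
      vertex 11.66 0.38 0.00
      vertex 30.00 15.00 0.00
    endloop
  endfacet
  facet normal 0.0000 0.0000 1.0000
    outer loop
      vertex 30.00 15.00 18.00
      vertex 24.35 26.73 18.00
      vertex 11.66 29.62 18.00
    endloop
  endfacet
  facet normal 0.0000 0.0000 1.0000
    outer loop
      vertex 30.00 15.00 18.00
      vertex 11.66 29.62 18.00
      vertex 1.49 21.51 18.00
    endloop
  endfacet
  facet normal 0.0000 0.0000 1.0000
    outer loop
      vertex 30.00 15.00 18.00
      vertex 1.49 21.51 18.00
      vertex 1.49 8.49 18.00
    endloop
  endfacet
  facet normal 0.0000 0.0000 1.0000
    outer loop
      vertex 30.00 15.00 18.00
      vertex 1.49 8.49 18.00
      vertex 11.66 0.38 18.00
    endloop
  endfacet
  facet normal 0.0000 0.0000 1.0000
    outer loop
      vertex 30.00 15.00 18.00
      vertex 11.66 0.38 18.00
      vertex 24.35 3.27 18.00
    endloop
  endfacet
  facet normal 0.9009 0.4340 0.0000
    outer loop
      vertex 30.00 15.00 0.00
      vertex 24.35 26.73 0.00
      vertex 24.35 26.73 18.00
    endloop
  endfacet
  facet normal 0.9009 0.4340 0.0000
    outer loop
      vertex 30.00 15.00 0.00
      vertex 24.35 26.73 18.00
      vertex 30.00 15.00 18.00
    endloop
  endfacet
  facet normal 0.2221 0.9750 0.0000
    outer loop
      vertex 24.35 26.73 0.00
      vertex 11.66 29.62 0.00
      vertex 11.66 29.62 18.00
    endloop
  endfacet
  facet normal 0.2221 0.9750 0.0000
    outer loop
      vertex 24.35 26.73 0.00
      vertex 11.66 29.62 18.00
      vertex 24.35 26.73 18.00
    endloop
  endfacet
  facet normal -0.6235 0.7818 0.0000
    outer loop
      vertex 11.66 29.62 0.00
      vertex 1.49 21.51 0.00
      vertex 1.49 21.51 18.00
    endloop
  endfacet
  facet normal -0.6235 0.7818 0.0000
    outer loop
      vertex 11.66 29.62 0.00
      vertex 1.49 21.51 18.00
      vertex 11.66 29.62 18.00
    endloop
  endfacet
  facet normal -1.0000 0.0000 0.0000
    outer loop
      vertex 1.49 21.51 0.00
      vertex 1.49 8.49 0.00
      vertex 1.49 8.49 18.00
    endloop
  endfacet
  facet normal -1.0000 0.0000 0.0000
    outer loop
      vertex 1.49 21.51 0.00
      vertex 1.49 8.49 18.00
      vertex 1.49 21.51 18.00
    endloop
  endfacet
  facet normal -0.6235 -0.7818 0.0000
    outer loop
      vertex 1.49 8.49 0.00
      vertex 11.66 0.38 0.00
      vertex 11.66 0.38 18.00
    endloop
  endfacet
  facet normal -0.6235 -0.7818 0.0000
    outer loop
      vertex 1.49 8.49 0.00
      vertex 11.66 0.38 18.00
      vertex 1.49 8.49 18.00
    endloop
  endfacet
  facet normal 0.2221 -0.9750 0.0000
    outer loop
      vertex 11.66 0.38 0.00
      vertex 24.35 3.27 0.00
      vertex 24.35 3.27 18.00
    endloop
  endfacet
  facet normal 0.2221 -0.9750 0.0000
    outer loop
      vertex 11.66 0.38 0.00
      vertex 24.35 3.27 18.00
      vertex 11.66 0.38 18.00
    endloop
  endfacet
  facet normal 0.9009 -0.4340 0.0000
    outer loop
      vertex 24.35 3.27 0.00
      vertex 30.00 15.00 0.00
      vertex 30.00 15.00 18.00
    endloop
  endfacet
  facet normal 0.9009 -0.4340 0.0000
    outer loop
      vertex 24.35 3.27 0.00
      vertex 30.00 15.00 18.00
      vertex 24.35 3.27 18.00
    endloop
  endfacet
endsolid part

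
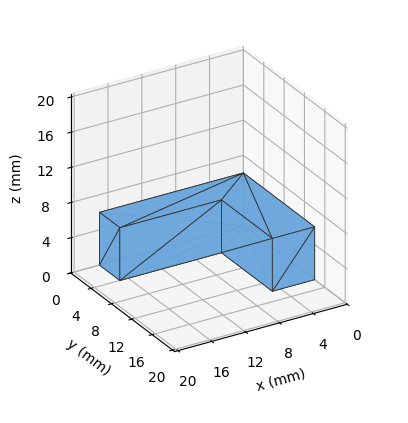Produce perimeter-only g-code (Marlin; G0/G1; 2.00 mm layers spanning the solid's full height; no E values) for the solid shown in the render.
Reading the render: the shape is an L-shaped prism: outer 17 × 14 mm, arm thicknesses ≈ 4 mm (horizontal) and 5 mm (vertical), extruded 6 mm in z (dimensions read to the nearest mm from the axis ticks). For the g-code, the solid's height is divided into equal slices at the stated Δz and each level perimeter traced with G1 moves after a G0 lift.

; perimeter-only toolpath
G21 ; units = mm
G90 ; absolute positioning
G28 ; home
; layer 1
G0 Z2.00
G0 X0.00 Y0.00
G1 X17.00 Y0.00
G1 X17.00 Y4.00
G1 X5.00 Y4.00
G1 X5.00 Y14.00
G1 X0.00 Y14.00
G1 X0.00 Y0.00
; layer 2
G0 Z4.00
G0 X0.00 Y0.00
G1 X17.00 Y0.00
G1 X17.00 Y4.00
G1 X5.00 Y4.00
G1 X5.00 Y14.00
G1 X0.00 Y14.00
G1 X0.00 Y0.00
; layer 3
G0 Z6.00
G0 X0.00 Y0.00
G1 X17.00 Y0.00
G1 X17.00 Y4.00
G1 X5.00 Y4.00
G1 X5.00 Y14.00
G1 X0.00 Y14.00
G1 X0.00 Y0.00
M2 ; end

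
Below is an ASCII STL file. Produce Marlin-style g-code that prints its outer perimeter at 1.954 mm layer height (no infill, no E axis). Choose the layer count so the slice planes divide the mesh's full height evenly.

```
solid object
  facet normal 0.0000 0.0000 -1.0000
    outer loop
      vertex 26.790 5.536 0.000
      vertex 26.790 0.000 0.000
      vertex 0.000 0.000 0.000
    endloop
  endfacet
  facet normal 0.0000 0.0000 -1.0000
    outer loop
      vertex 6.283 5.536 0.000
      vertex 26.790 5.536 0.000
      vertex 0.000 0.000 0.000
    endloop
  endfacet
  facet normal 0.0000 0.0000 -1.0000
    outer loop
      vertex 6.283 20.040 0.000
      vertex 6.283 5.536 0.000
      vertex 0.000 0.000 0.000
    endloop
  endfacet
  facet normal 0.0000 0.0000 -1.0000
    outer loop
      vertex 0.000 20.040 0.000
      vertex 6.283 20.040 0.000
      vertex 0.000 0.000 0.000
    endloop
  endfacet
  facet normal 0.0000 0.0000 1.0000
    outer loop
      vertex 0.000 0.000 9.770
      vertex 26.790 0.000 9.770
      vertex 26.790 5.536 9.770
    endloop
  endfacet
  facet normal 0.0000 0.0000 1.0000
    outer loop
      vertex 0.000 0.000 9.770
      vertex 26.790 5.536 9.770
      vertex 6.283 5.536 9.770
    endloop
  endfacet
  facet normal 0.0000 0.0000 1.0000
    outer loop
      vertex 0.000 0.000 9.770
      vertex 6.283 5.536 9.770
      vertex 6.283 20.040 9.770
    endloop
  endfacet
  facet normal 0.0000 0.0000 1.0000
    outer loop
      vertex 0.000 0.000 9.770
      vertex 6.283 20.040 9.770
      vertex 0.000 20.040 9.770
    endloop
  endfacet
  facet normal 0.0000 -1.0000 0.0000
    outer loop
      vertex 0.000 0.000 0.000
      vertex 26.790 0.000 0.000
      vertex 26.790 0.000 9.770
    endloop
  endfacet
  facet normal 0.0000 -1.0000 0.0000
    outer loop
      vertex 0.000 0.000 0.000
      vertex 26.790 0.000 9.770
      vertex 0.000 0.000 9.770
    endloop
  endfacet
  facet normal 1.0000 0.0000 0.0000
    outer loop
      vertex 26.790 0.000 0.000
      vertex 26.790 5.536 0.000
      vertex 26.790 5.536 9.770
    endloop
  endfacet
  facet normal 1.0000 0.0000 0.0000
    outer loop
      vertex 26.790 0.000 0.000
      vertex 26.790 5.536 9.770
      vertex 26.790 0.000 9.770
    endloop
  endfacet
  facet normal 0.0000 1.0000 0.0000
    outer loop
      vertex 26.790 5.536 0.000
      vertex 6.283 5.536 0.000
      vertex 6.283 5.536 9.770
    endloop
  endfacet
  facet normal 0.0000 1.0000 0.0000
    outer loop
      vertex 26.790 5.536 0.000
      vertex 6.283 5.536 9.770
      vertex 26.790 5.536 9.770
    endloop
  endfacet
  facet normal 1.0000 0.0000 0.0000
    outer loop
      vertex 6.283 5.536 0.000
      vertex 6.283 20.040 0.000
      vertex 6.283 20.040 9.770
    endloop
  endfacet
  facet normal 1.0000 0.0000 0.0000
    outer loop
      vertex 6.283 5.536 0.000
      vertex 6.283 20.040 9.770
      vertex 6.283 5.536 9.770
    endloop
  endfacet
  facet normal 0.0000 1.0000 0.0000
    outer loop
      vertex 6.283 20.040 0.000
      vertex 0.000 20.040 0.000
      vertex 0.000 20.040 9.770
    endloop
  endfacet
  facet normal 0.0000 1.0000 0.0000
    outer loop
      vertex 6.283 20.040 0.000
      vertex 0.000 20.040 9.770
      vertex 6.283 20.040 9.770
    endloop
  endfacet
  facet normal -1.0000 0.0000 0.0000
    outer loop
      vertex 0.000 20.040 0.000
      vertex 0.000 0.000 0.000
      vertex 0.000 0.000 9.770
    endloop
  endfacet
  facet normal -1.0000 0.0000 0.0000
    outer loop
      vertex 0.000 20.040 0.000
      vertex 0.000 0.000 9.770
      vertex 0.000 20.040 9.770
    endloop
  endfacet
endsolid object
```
; perimeter-only toolpath
G21 ; units = mm
G90 ; absolute positioning
G28 ; home
; layer 1
G0 Z1.954
G0 X0.000 Y0.000
G1 X26.790 Y0.000
G1 X26.790 Y5.536
G1 X6.283 Y5.536
G1 X6.283 Y20.040
G1 X0.000 Y20.040
G1 X0.000 Y0.000
; layer 2
G0 Z3.908
G0 X0.000 Y0.000
G1 X26.790 Y0.000
G1 X26.790 Y5.536
G1 X6.283 Y5.536
G1 X6.283 Y20.040
G1 X0.000 Y20.040
G1 X0.000 Y0.000
; layer 3
G0 Z5.862
G0 X0.000 Y0.000
G1 X26.790 Y0.000
G1 X26.790 Y5.536
G1 X6.283 Y5.536
G1 X6.283 Y20.040
G1 X0.000 Y20.040
G1 X0.000 Y0.000
; layer 4
G0 Z7.816
G0 X0.000 Y0.000
G1 X26.790 Y0.000
G1 X26.790 Y5.536
G1 X6.283 Y5.536
G1 X6.283 Y20.040
G1 X0.000 Y20.040
G1 X0.000 Y0.000
; layer 5
G0 Z9.770
G0 X0.000 Y0.000
G1 X26.790 Y0.000
G1 X26.790 Y5.536
G1 X6.283 Y5.536
G1 X6.283 Y20.040
G1 X0.000 Y20.040
G1 X0.000 Y0.000
M2 ; end

The solid is an L-shaped prism: outer 26.8 × 20 mm, arm thicknesses ≈ 5.54 mm (horizontal) and 6.28 mm (vertical), extruded 9.77 mm in z. Slicing at Δz = 1.954 mm — 5 equal slices spanning the solid's height, so layer i sits at z = i·h/5 — gives 5 non-empty perimeters. Each is a 6-segment closed polygon; G0 lifts to the layer z and rapids to the start vertex, then G1 traces the edges.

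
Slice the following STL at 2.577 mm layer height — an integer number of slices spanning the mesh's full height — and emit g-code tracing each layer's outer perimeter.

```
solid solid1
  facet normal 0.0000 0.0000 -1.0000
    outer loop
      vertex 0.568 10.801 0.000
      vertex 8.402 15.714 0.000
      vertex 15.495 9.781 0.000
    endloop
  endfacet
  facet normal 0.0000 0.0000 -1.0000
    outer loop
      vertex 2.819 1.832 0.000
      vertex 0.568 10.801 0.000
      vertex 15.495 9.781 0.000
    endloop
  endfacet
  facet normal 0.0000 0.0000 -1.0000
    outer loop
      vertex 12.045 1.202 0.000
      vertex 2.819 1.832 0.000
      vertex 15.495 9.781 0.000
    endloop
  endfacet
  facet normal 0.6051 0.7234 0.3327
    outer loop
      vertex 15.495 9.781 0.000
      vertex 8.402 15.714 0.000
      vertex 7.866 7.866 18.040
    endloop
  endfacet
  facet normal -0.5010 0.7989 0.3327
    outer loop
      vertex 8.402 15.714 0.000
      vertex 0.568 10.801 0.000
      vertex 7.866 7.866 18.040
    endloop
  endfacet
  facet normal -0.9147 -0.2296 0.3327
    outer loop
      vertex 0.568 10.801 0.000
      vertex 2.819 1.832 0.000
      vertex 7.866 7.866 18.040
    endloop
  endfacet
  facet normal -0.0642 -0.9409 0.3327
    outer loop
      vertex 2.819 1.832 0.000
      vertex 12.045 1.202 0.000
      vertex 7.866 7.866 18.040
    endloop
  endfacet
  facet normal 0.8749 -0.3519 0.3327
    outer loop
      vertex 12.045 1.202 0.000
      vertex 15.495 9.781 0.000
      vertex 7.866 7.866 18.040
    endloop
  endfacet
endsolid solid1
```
; perimeter-only toolpath
G21 ; units = mm
G90 ; absolute positioning
G28 ; home
; layer 1
G0 Z2.577
G0 X14.405 Y9.507
G1 X8.325 Y14.593
G1 X1.611 Y10.382
G1 X3.540 Y2.694
G1 X11.448 Y2.154
G1 X14.405 Y9.507
; layer 2
G0 Z5.154
G0 X13.315 Y9.234
G1 X8.249 Y13.472
G1 X2.653 Y9.962
G1 X4.261 Y3.556
G1 X10.851 Y3.106
G1 X13.315 Y9.234
; layer 3
G0 Z7.731
G0 X12.225 Y8.960
G1 X8.172 Y12.351
G1 X3.696 Y9.543
G1 X4.982 Y4.418
G1 X10.254 Y4.058
G1 X12.225 Y8.960
; layer 4
G0 Z10.309
G0 X11.136 Y8.687
G1 X8.096 Y11.229
G1 X4.738 Y9.124
G1 X5.703 Y5.280
G1 X9.657 Y5.010
G1 X11.136 Y8.687
; layer 5
G0 Z12.886
G0 X10.046 Y8.413
G1 X8.019 Y10.108
G1 X5.781 Y8.705
G1 X6.424 Y6.142
G1 X9.060 Y5.962
G1 X10.046 Y8.413
; layer 6
G0 Z15.463
G0 X8.956 Y8.140
G1 X7.943 Y8.987
G1 X6.823 Y8.285
G1 X7.145 Y7.004
G1 X8.463 Y6.914
G1 X8.956 Y8.140
M2 ; end

The solid is a regular 5-sided pyramid, base circumscribed radius ≈ 7.87 mm, apex at z ≈ 18 mm. Slicing at Δz = 2.577 mm — 7 equal slices spanning the solid's height, so layer i sits at z = i·h/7 — gives 6 non-empty perimeters. Each is a 5-segment closed polygon; G0 lifts to the layer z and rapids to the start vertex, then G1 traces the edges. The cross-section shrinks linearly with z (the slice at the apex is degenerate and omitted).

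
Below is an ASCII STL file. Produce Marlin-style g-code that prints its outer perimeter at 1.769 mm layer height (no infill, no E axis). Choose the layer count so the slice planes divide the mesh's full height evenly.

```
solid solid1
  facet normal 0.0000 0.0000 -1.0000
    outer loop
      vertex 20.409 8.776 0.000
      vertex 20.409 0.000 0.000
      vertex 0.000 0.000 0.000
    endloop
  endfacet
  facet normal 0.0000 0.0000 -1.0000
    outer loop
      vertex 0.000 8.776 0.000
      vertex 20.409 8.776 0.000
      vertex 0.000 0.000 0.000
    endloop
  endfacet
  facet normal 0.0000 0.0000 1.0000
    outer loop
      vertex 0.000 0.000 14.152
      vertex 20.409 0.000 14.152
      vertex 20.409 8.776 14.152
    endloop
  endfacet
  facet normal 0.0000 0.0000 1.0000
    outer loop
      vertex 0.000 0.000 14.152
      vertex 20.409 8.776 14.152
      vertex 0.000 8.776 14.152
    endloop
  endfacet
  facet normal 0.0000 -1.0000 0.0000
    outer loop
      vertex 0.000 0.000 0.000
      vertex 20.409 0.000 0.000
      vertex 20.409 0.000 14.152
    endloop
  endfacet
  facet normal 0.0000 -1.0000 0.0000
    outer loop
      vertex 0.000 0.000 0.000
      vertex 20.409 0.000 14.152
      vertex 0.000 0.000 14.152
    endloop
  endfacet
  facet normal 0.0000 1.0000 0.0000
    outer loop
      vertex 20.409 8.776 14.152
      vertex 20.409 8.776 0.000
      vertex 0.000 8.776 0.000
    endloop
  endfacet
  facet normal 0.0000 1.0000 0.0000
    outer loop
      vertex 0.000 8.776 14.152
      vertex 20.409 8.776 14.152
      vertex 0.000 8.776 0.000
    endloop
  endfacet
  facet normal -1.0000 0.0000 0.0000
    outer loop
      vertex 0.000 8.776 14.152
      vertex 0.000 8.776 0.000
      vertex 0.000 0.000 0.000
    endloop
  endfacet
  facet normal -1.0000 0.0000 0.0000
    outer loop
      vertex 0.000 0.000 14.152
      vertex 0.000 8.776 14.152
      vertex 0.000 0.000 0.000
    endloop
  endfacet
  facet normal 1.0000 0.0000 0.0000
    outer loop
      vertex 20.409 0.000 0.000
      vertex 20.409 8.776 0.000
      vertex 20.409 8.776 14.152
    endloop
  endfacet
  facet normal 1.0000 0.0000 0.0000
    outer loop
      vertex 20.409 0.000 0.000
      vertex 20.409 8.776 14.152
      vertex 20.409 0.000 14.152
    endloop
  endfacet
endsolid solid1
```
; perimeter-only toolpath
G21 ; units = mm
G90 ; absolute positioning
G28 ; home
; layer 1
G0 Z1.769
G0 X0.000 Y0.000
G1 X20.409 Y0.000
G1 X20.409 Y8.776
G1 X0.000 Y8.776
G1 X0.000 Y0.000
; layer 2
G0 Z3.538
G0 X0.000 Y0.000
G1 X20.409 Y0.000
G1 X20.409 Y8.776
G1 X0.000 Y8.776
G1 X0.000 Y0.000
; layer 3
G0 Z5.307
G0 X0.000 Y0.000
G1 X20.409 Y0.000
G1 X20.409 Y8.776
G1 X0.000 Y8.776
G1 X0.000 Y0.000
; layer 4
G0 Z7.076
G0 X0.000 Y0.000
G1 X20.409 Y0.000
G1 X20.409 Y8.776
G1 X0.000 Y8.776
G1 X0.000 Y0.000
; layer 5
G0 Z8.845
G0 X0.000 Y0.000
G1 X20.409 Y0.000
G1 X20.409 Y8.776
G1 X0.000 Y8.776
G1 X0.000 Y0.000
; layer 6
G0 Z10.614
G0 X0.000 Y0.000
G1 X20.409 Y0.000
G1 X20.409 Y8.776
G1 X0.000 Y8.776
G1 X0.000 Y0.000
; layer 7
G0 Z12.383
G0 X0.000 Y0.000
G1 X20.409 Y0.000
G1 X20.409 Y8.776
G1 X0.000 Y8.776
G1 X0.000 Y0.000
; layer 8
G0 Z14.152
G0 X0.000 Y0.000
G1 X20.409 Y0.000
G1 X20.409 Y8.776
G1 X0.000 Y8.776
G1 X0.000 Y0.000
M2 ; end

The solid is a rectangular box, roughly 20.4 × 8.78 mm footprint and 14.2 mm tall. Slicing at Δz = 1.769 mm — 8 equal slices spanning the solid's height, so layer i sits at z = i·h/8 — gives 8 non-empty perimeters. Each is a 4-segment closed polygon; G0 lifts to the layer z and rapids to the start vertex, then G1 traces the edges.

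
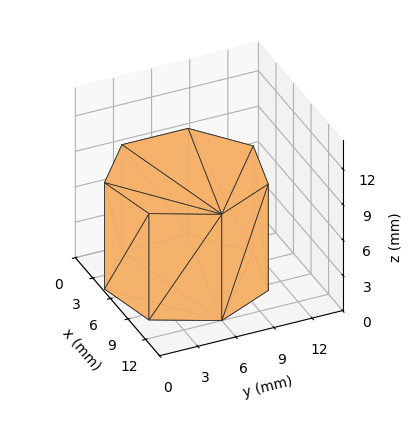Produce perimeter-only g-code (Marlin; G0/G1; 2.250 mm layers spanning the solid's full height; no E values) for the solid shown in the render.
Reading the render: the shape is a regular 7-sided prism (a cylinder approximated with 7 flat sides), circumscribed radius ≈ 6 mm, height ≈ 9 mm (dimensions read to the nearest mm from the axis ticks). For the g-code, the solid's height is divided into equal slices at the stated Δz and each level perimeter traced with G1 moves after a G0 lift.

; perimeter-only toolpath
G21 ; units = mm
G90 ; absolute positioning
G28 ; home
; layer 1
G0 Z2.250
G0 X12.000 Y6.000
G1 X9.741 Y10.691
G1 X4.665 Y11.850
G1 X0.594 Y8.603
G1 X0.594 Y3.397
G1 X4.665 Y0.150
G1 X9.741 Y1.309
G1 X12.000 Y6.000
; layer 2
G0 Z4.500
G0 X12.000 Y6.000
G1 X9.741 Y10.691
G1 X4.665 Y11.850
G1 X0.594 Y8.603
G1 X0.594 Y3.397
G1 X4.665 Y0.150
G1 X9.741 Y1.309
G1 X12.000 Y6.000
; layer 3
G0 Z6.750
G0 X12.000 Y6.000
G1 X9.741 Y10.691
G1 X4.665 Y11.850
G1 X0.594 Y8.603
G1 X0.594 Y3.397
G1 X4.665 Y0.150
G1 X9.741 Y1.309
G1 X12.000 Y6.000
; layer 4
G0 Z9.000
G0 X12.000 Y6.000
G1 X9.741 Y10.691
G1 X4.665 Y11.850
G1 X0.594 Y8.603
G1 X0.594 Y3.397
G1 X4.665 Y0.150
G1 X9.741 Y1.309
G1 X12.000 Y6.000
M2 ; end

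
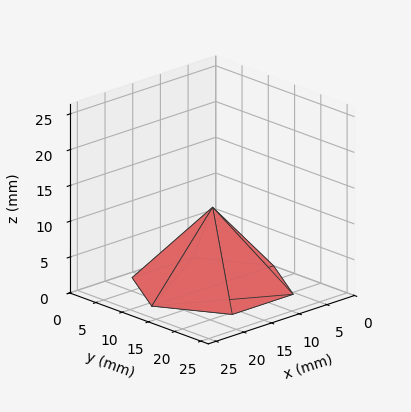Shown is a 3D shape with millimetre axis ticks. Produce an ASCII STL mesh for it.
Reading the render: the shape is a regular 6-sided pyramid, base circumscribed radius ≈ 11 mm, apex at z ≈ 11 mm (dimensions read to the nearest mm from the axis ticks). For the STL, each face is triangulated and given an outward normal.

solid part
  facet normal 0.0000 0.0000 -1.0000
    outer loop
      vertex 5.50 20.53 0.00
      vertex 16.50 20.53 0.00
      vertex 22.00 11.00 0.00
    endloop
  endfacet
  facet normal 0.0000 0.0000 -1.0000
    outer loop
      vertex 0.00 11.00 0.00
      vertex 5.50 20.53 0.00
      vertex 22.00 11.00 0.00
    endloop
  endfacet
  facet normal 0.0000 0.0000 -1.0000
    outer loop
      vertex 5.50 1.47 0.00
      vertex 0.00 11.00 0.00
      vertex 22.00 11.00 0.00
    endloop
  endfacet
  facet normal 0.0000 0.0000 -1.0000
    outer loop
      vertex 16.50 1.47 0.00
      vertex 5.50 1.47 0.00
      vertex 22.00 11.00 0.00
    endloop
  endfacet
  facet normal 0.6547 0.3778 0.6547
    outer loop
      vertex 22.00 11.00 0.00
      vertex 16.50 20.53 0.00
      vertex 11.00 11.00 11.00
    endloop
  endfacet
  facet normal 0.0000 0.7558 0.6548
    outer loop
      vertex 16.50 20.53 0.00
      vertex 5.50 20.53 0.00
      vertex 11.00 11.00 11.00
    endloop
  endfacet
  facet normal -0.6547 0.3778 0.6547
    outer loop
      vertex 5.50 20.53 0.00
      vertex 0.00 11.00 0.00
      vertex 11.00 11.00 11.00
    endloop
  endfacet
  facet normal -0.6547 -0.3778 0.6547
    outer loop
      vertex 0.00 11.00 0.00
      vertex 5.50 1.47 0.00
      vertex 11.00 11.00 11.00
    endloop
  endfacet
  facet normal 0.0000 -0.7558 0.6548
    outer loop
      vertex 5.50 1.47 0.00
      vertex 16.50 1.47 0.00
      vertex 11.00 11.00 11.00
    endloop
  endfacet
  facet normal 0.6547 -0.3778 0.6547
    outer loop
      vertex 16.50 1.47 0.00
      vertex 22.00 11.00 0.00
      vertex 11.00 11.00 11.00
    endloop
  endfacet
endsolid part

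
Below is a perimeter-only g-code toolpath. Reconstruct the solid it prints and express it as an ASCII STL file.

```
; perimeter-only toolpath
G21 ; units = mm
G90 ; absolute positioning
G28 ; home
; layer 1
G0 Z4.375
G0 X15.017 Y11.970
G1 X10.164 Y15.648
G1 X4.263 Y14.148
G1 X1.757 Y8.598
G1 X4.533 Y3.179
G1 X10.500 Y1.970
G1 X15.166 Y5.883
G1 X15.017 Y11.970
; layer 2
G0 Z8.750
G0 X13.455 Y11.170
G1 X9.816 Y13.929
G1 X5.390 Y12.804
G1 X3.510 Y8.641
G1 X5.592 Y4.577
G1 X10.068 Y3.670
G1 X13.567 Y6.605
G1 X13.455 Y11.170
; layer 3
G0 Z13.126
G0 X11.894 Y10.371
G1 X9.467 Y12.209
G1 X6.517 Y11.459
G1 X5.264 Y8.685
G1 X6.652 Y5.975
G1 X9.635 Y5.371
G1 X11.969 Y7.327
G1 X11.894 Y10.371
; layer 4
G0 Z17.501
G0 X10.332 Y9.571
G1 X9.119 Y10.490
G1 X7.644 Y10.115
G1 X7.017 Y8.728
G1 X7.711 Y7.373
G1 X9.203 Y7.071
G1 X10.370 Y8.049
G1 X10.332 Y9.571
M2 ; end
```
solid part
  facet normal 0.0000 0.0000 -1.0000
    outer loop
      vertex 3.136 15.492 0.000
      vertex 10.512 17.367 0.000
      vertex 16.578 12.770 0.000
    endloop
  endfacet
  facet normal 0.0000 0.0000 -1.0000
    outer loop
      vertex 0.003 8.555 0.000
      vertex 3.136 15.492 0.000
      vertex 16.578 12.770 0.000
    endloop
  endfacet
  facet normal 0.0000 0.0000 -1.0000
    outer loop
      vertex 3.473 1.781 0.000
      vertex 0.003 8.555 0.000
      vertex 16.578 12.770 0.000
    endloop
  endfacet
  facet normal 0.0000 0.0000 -1.0000
    outer loop
      vertex 10.932 0.270 0.000
      vertex 3.473 1.781 0.000
      vertex 16.578 12.770 0.000
    endloop
  endfacet
  facet normal 0.0000 0.0000 -1.0000
    outer loop
      vertex 16.765 5.161 0.000
      vertex 10.932 0.270 0.000
      vertex 16.578 12.770 0.000
    endloop
  endfacet
  facet normal 0.5681 0.7496 0.3398
    outer loop
      vertex 16.578 12.770 0.000
      vertex 10.512 17.367 0.000
      vertex 8.771 8.771 21.876
    endloop
  endfacet
  facet normal -0.2317 0.9115 0.3397
    outer loop
      vertex 10.512 17.367 0.000
      vertex 3.136 15.492 0.000
      vertex 8.771 8.771 21.876
    endloop
  endfacet
  facet normal -0.8572 0.3871 0.3397
    outer loop
      vertex 3.136 15.492 0.000
      vertex 0.003 8.555 0.000
      vertex 8.771 8.771 21.876
    endloop
  endfacet
  facet normal -0.8371 -0.4288 0.3397
    outer loop
      vertex 0.003 8.555 0.000
      vertex 3.473 1.781 0.000
      vertex 8.771 8.771 21.876
    endloop
  endfacet
  facet normal -0.1867 -0.9218 0.3398
    outer loop
      vertex 3.473 1.781 0.000
      vertex 10.932 0.270 0.000
      vertex 8.771 8.771 21.876
    endloop
  endfacet
  facet normal 0.6043 -0.7207 0.3398
    outer loop
      vertex 10.932 0.270 0.000
      vertex 16.765 5.161 0.000
      vertex 8.771 8.771 21.876
    endloop
  endfacet
  facet normal 0.9402 0.0231 0.3398
    outer loop
      vertex 16.765 5.161 0.000
      vertex 16.578 12.770 0.000
      vertex 8.771 8.771 21.876
    endloop
  endfacet
endsolid part

The G0 Z moves step by Δz≈4.375 mm. The G1 loops shrink linearly with z, so the solid tapers from its base footprint up to z≈21.9. Closing with a flat bottom cap and the tapered top and triangulating gives 12 facets — a regular 7-sided pyramid, base circumscribed radius ≈ 8.77 mm, apex at z ≈ 21.9 mm.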